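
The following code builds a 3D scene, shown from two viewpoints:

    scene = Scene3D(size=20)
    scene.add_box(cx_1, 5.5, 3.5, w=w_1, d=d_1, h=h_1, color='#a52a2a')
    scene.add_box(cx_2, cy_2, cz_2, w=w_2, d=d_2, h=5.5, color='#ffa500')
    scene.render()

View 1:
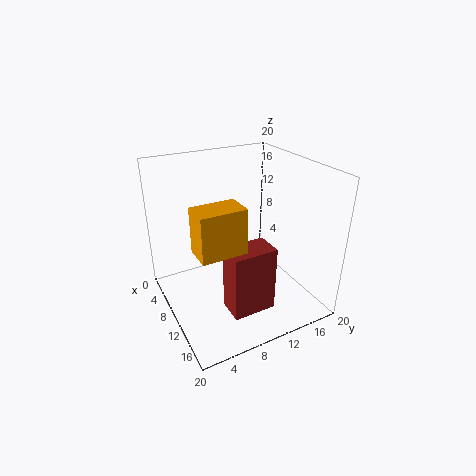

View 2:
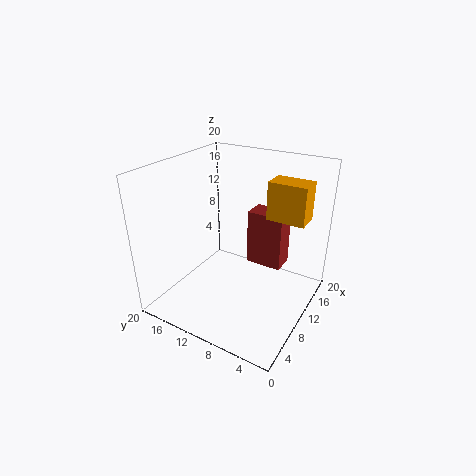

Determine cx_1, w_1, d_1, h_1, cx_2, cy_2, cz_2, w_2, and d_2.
cx_1 = 14.5; w_1 = 3.5; d_1 = 5.5; h_1 = 8.5; cx_2 = 13.5; cy_2 = 2; cz_2 = 12; w_2 = 3.5; d_2 = 5.5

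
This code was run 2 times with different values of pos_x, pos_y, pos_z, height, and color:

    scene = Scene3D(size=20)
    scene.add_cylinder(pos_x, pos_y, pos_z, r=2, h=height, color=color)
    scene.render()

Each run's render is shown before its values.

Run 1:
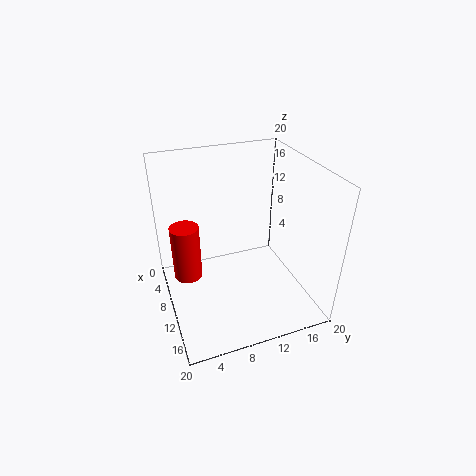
pos_x = 8; pos_y = 3; pos_z = 4; height = 8; color = 'red'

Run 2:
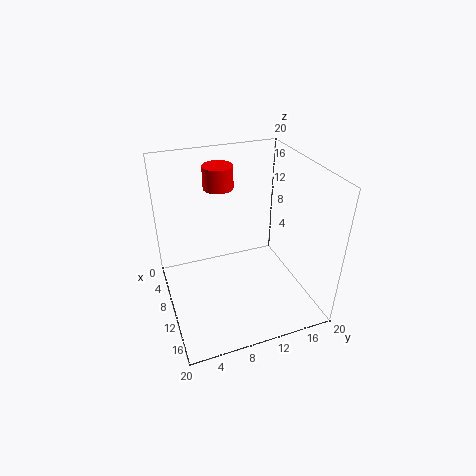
pos_x = 8; pos_y = 8; pos_z = 17; height = 3; color = 'red'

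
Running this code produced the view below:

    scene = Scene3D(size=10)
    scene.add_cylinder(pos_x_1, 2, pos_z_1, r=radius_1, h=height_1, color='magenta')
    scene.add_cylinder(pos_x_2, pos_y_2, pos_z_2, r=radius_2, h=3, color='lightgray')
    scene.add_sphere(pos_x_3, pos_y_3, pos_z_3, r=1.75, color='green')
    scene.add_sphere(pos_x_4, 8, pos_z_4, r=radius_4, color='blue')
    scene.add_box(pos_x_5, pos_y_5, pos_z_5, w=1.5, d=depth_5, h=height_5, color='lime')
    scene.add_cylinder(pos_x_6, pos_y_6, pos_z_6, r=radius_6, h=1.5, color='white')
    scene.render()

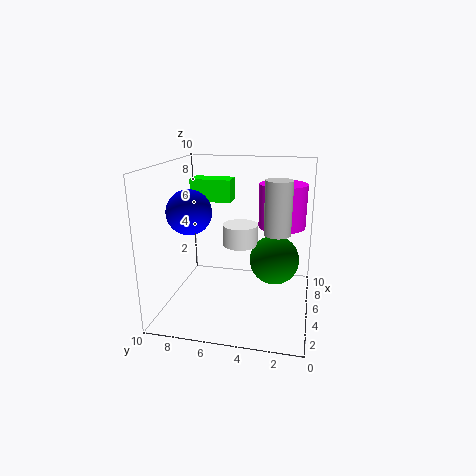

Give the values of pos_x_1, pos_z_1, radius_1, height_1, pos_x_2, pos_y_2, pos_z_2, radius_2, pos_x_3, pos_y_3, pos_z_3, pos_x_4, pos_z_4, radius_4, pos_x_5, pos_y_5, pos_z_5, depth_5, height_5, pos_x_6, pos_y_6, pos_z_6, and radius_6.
pos_x_1 = 4.5
pos_z_1 = 6.25
radius_1 = 1.5
height_1 = 2.75
pos_x_2 = 1.5
pos_y_2 = 2
pos_z_2 = 6.75
radius_2 = 0.75
pos_x_3 = 5.75
pos_y_3 = 2.5
pos_z_3 = 3.25
pos_x_4 = 3.75
pos_z_4 = 7
radius_4 = 1.5
pos_x_5 = 4.75
pos_y_5 = 5.5
pos_z_5 = 7.5
depth_5 = 2.75
height_5 = 1.5
pos_x_6 = 5.75
pos_y_6 = 5
pos_z_6 = 4.25
radius_6 = 1.25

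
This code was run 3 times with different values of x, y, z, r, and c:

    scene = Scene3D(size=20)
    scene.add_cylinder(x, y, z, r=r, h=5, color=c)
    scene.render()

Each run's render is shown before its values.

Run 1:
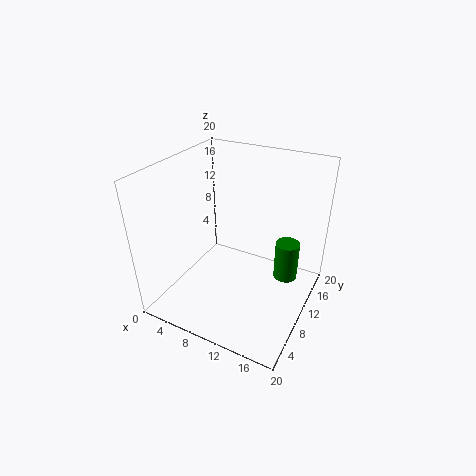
x = 17.5, y = 9, z = 7, r = 1.5, c = 'green'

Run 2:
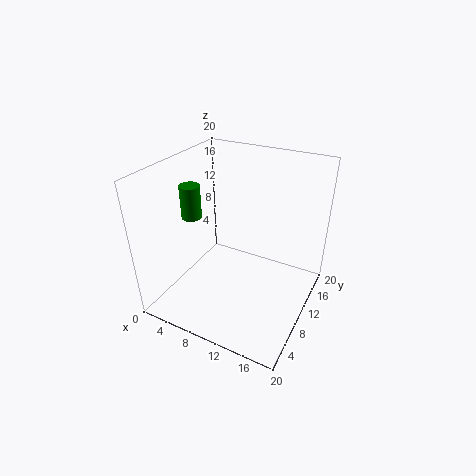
x = 2, y = 10.5, z = 11, r = 1.5, c = 'green'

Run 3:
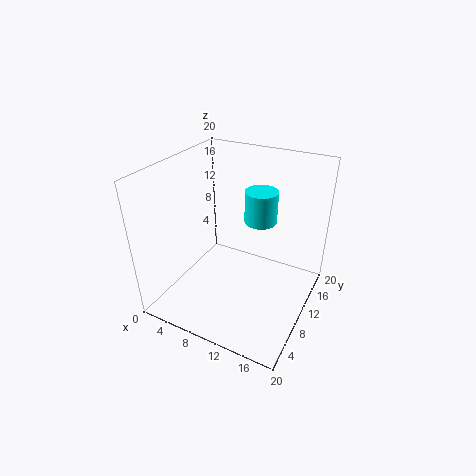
x = 10.5, y = 16.5, z = 9.5, r = 2.5, c = 'cyan'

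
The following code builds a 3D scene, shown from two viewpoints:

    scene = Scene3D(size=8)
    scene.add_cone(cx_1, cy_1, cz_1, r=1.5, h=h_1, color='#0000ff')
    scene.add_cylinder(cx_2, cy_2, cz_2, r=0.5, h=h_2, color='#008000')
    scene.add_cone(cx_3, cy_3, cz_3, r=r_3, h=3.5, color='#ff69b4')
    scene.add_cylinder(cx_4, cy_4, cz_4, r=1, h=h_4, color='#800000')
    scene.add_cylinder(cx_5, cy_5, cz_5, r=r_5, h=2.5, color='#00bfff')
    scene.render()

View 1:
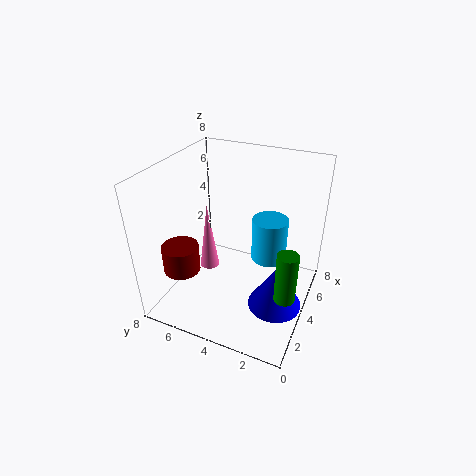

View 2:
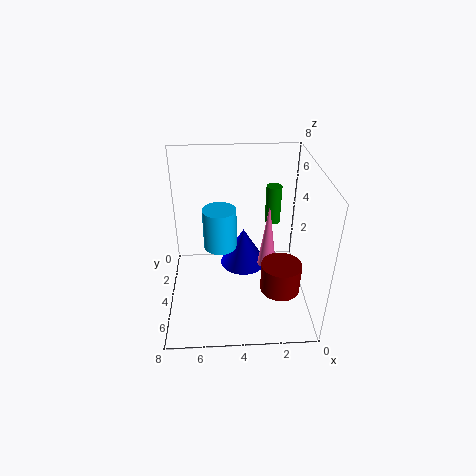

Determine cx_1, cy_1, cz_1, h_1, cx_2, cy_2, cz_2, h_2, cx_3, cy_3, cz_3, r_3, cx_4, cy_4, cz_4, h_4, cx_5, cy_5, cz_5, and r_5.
cx_1 = 3.5, cy_1 = 1.5, cz_1 = 0.5, h_1 = 2.5, cx_2 = 1.5, cy_2 = 0.5, cz_2 = 3, h_2 = 2.5, cx_3 = 2.5, cy_3 = 5, cz_3 = 3, r_3 = 0.5, cx_4 = 2, cy_4 = 6.5, cz_4 = 2.5, h_4 = 1.5, cx_5 = 5, cy_5 = 2.5, cz_5 = 2.5, r_5 = 1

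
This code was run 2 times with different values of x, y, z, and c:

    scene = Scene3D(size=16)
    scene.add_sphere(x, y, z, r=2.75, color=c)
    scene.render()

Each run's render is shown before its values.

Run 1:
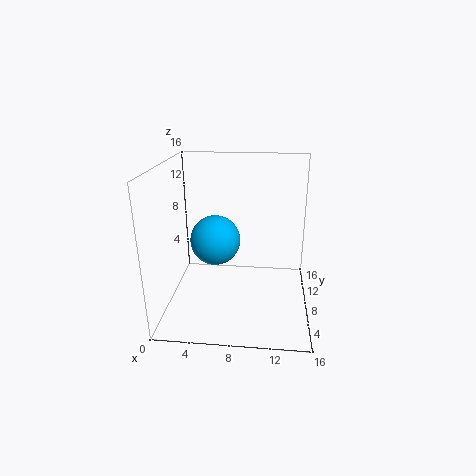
x = 5.5; y = 7.75; z = 7.75; c = 'deepskyblue'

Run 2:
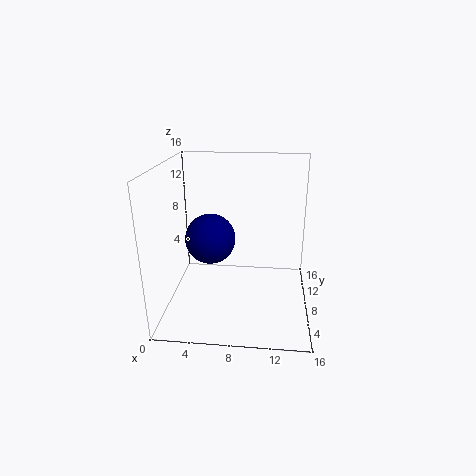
x = 5; y = 7.5; z = 8; c = 'navy'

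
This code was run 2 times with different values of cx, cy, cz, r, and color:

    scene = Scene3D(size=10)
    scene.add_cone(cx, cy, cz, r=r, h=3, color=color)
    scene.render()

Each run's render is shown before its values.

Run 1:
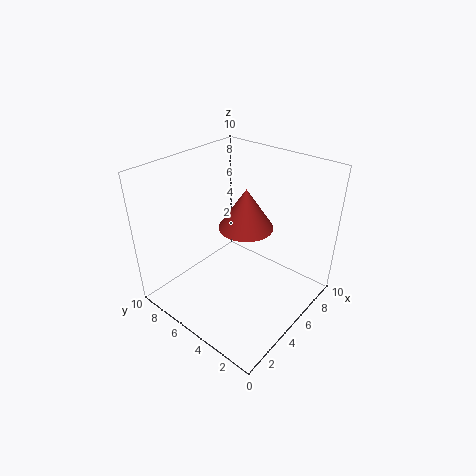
cx = 6.5, cy = 5.5, cz = 5, r = 2, color = 'brown'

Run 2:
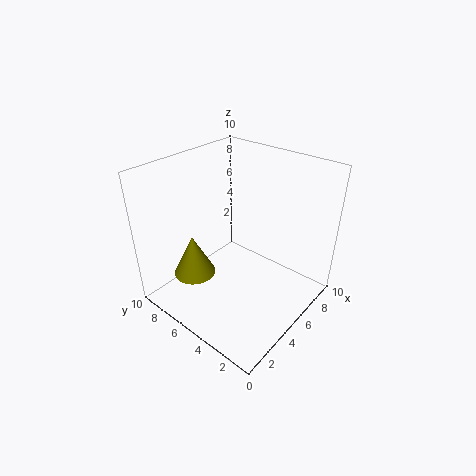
cx = 3, cy = 7.5, cz = 2, r = 1.5, color = 'olive'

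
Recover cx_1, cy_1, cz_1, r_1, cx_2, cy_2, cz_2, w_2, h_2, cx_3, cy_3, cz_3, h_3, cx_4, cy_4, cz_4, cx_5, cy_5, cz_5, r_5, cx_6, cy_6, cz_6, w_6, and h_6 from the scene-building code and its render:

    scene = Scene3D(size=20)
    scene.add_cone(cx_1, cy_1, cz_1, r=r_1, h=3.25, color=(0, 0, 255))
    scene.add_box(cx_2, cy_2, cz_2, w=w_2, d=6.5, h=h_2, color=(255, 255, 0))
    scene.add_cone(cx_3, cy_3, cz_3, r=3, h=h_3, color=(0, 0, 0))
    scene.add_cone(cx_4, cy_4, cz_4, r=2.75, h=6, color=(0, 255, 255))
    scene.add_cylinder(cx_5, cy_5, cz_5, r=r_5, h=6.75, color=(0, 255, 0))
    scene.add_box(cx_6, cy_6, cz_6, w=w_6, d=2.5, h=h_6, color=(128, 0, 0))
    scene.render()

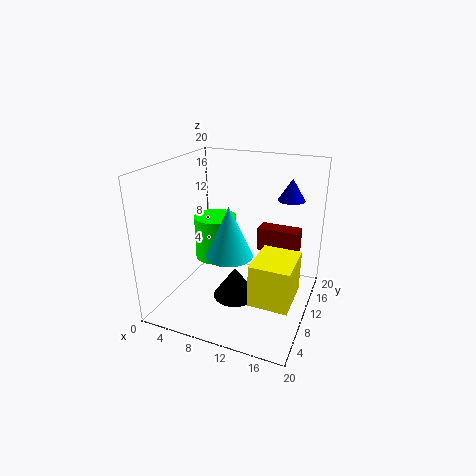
cx_1 = 15.5, cy_1 = 17, cz_1 = 14, r_1 = 2, cx_2 = 13.5, cy_2 = 4.75, cz_2 = 3.25, w_2 = 5.25, h_2 = 5.75, cx_3 = 10.5, cy_3 = 7.75, cz_3 = 2.25, h_3 = 4.25, cx_4 = 11.75, cy_4 = 3.25, cz_4 = 11, cx_5 = 4.5, cy_5 = 14, cz_5 = 4.25, r_5 = 3.25, cx_6 = 12.25, cy_6 = 11.5, cz_6 = 8, w_6 = 5.75, h_6 = 3.25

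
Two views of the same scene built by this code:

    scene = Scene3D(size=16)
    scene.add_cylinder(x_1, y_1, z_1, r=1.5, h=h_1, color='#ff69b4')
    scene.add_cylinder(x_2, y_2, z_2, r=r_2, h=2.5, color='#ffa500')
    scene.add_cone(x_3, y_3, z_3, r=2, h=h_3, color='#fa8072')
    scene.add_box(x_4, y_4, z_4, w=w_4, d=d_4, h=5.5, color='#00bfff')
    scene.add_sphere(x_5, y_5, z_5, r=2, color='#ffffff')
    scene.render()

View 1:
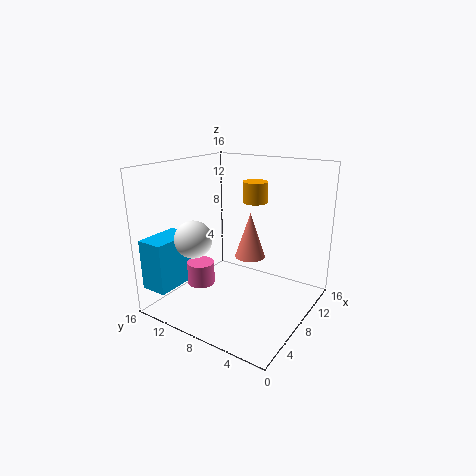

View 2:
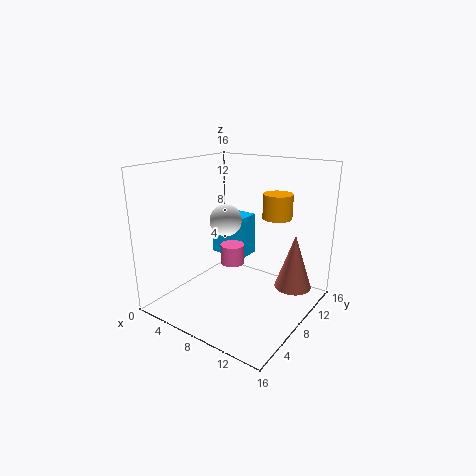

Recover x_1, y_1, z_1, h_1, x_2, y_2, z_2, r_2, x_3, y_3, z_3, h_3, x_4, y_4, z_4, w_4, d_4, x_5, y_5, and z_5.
x_1 = 5, y_1 = 11, z_1 = 3, h_1 = 2.5, x_2 = 12.5, y_2 = 8.5, z_2 = 11, r_2 = 1.5, x_3 = 14, y_3 = 10, z_3 = 3, h_3 = 6, x_4 = 0.5, y_4 = 12.5, z_4 = 3, w_4 = 5, d_4 = 3, x_5 = 4, y_5 = 11, z_5 = 8.5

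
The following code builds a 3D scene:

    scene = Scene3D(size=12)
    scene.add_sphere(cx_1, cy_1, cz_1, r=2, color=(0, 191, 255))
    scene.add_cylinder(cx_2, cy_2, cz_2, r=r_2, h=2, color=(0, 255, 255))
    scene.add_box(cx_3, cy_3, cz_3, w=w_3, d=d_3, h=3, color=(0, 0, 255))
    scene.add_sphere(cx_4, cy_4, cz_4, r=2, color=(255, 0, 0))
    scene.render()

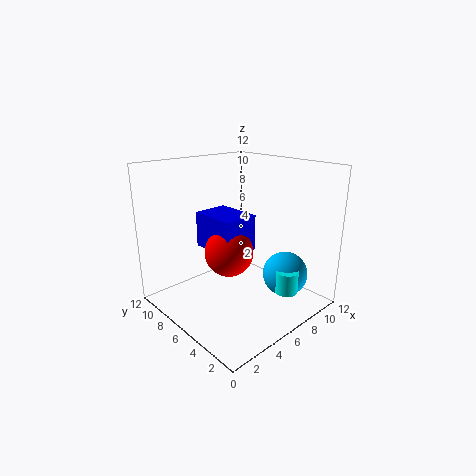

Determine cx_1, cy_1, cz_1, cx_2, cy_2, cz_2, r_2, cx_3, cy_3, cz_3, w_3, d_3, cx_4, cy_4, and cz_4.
cx_1 = 10, cy_1 = 4, cz_1 = 2, cx_2 = 9, cy_2 = 3, cz_2 = 1, r_2 = 1, cx_3 = 4, cy_3 = 5, cz_3 = 5, w_3 = 3, d_3 = 4, cx_4 = 5, cy_4 = 6, cz_4 = 5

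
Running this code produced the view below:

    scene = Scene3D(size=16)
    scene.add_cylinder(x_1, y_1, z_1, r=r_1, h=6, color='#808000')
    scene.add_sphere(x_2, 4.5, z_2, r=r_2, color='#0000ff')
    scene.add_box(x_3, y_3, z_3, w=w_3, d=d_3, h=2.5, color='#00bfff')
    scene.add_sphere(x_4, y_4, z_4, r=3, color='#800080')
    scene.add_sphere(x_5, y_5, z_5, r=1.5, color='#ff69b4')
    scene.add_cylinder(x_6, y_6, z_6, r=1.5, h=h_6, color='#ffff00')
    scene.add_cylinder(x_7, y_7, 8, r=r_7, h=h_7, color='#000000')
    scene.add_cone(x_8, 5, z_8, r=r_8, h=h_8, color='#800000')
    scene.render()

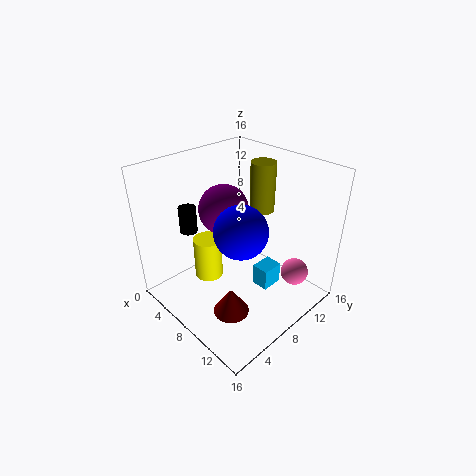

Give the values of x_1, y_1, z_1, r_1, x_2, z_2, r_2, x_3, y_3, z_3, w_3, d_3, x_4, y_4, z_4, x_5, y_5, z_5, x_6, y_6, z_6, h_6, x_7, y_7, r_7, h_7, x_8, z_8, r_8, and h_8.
x_1 = 6.5
y_1 = 13.5
z_1 = 9
r_1 = 1.5
x_2 = 12
z_2 = 12
r_2 = 2.5
x_3 = 9.5
y_3 = 9
z_3 = 2
w_3 = 2
d_3 = 2.5
x_4 = 4
y_4 = 9.5
z_4 = 9.5
x_5 = 13.5
y_5 = 11.5
z_5 = 4.5
x_6 = 7
y_6 = 4.5
z_6 = 4.5
h_6 = 4.5
x_7 = 3
y_7 = 5
r_7 = 1
h_7 = 3
x_8 = 10
z_8 = 0.5
r_8 = 2
h_8 = 3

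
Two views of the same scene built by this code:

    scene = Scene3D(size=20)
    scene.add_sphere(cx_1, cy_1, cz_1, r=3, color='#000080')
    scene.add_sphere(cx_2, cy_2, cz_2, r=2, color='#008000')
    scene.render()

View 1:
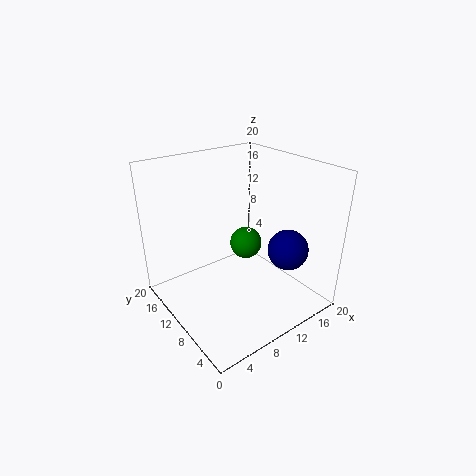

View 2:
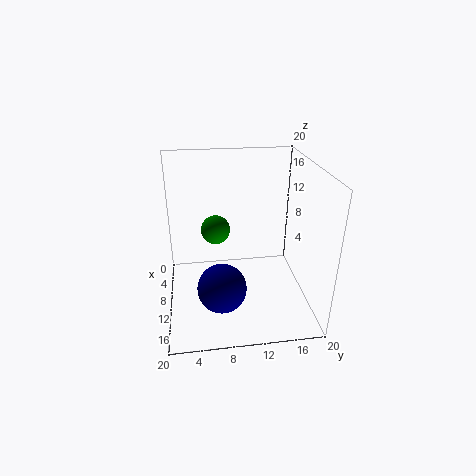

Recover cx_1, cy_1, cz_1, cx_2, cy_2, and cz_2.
cx_1 = 17; cy_1 = 7; cz_1 = 7; cx_2 = 9; cy_2 = 7; cz_2 = 11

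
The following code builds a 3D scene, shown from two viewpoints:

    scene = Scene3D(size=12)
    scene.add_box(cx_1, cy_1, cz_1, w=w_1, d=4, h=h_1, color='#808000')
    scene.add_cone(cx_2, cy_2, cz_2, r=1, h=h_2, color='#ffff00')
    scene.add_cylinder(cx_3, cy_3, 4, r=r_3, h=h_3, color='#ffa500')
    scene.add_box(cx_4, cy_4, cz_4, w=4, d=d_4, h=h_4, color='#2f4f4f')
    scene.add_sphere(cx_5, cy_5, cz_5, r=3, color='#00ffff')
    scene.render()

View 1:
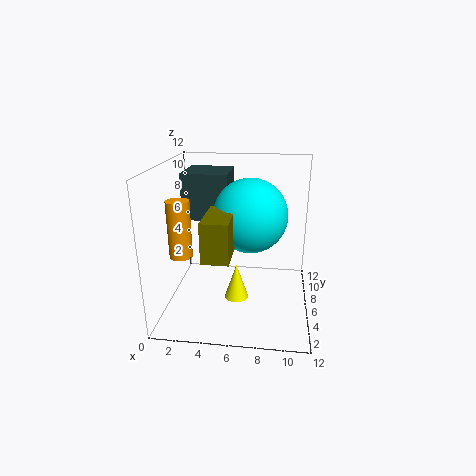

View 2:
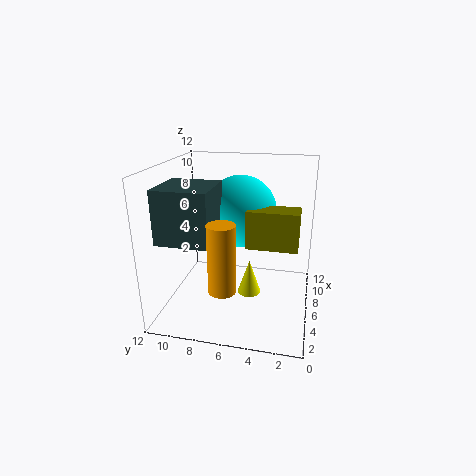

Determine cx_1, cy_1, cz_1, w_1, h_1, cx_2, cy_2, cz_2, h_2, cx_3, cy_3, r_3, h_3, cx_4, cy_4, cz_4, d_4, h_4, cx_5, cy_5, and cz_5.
cx_1 = 4, cy_1 = 1, cz_1 = 6, w_1 = 2, h_1 = 3, cx_2 = 6, cy_2 = 5, cz_2 = 1, h_2 = 3, cx_3 = 1, cy_3 = 6, r_3 = 1, h_3 = 5, cx_4 = 1, cy_4 = 7, cz_4 = 7, d_4 = 4, h_4 = 4, cx_5 = 7, cy_5 = 6, cz_5 = 8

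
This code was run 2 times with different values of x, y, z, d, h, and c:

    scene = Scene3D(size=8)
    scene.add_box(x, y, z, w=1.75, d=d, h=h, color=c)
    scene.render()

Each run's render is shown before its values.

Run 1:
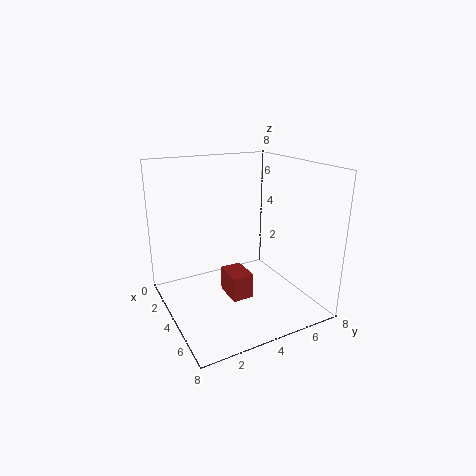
x = 2.75; y = 3.5; z = 0.25; d = 1.25; h = 1.5; c = 'brown'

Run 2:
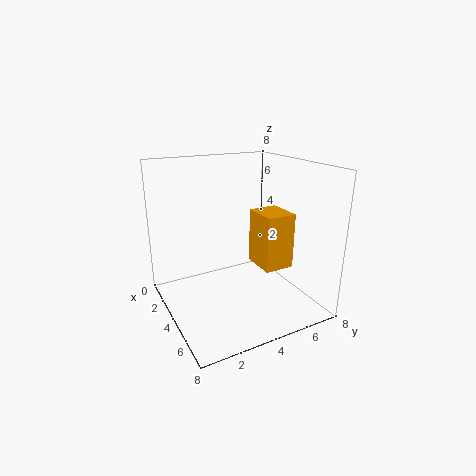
x = 5.25; y = 4; z = 3.25; d = 1.5; h = 2.75; c = 'orange'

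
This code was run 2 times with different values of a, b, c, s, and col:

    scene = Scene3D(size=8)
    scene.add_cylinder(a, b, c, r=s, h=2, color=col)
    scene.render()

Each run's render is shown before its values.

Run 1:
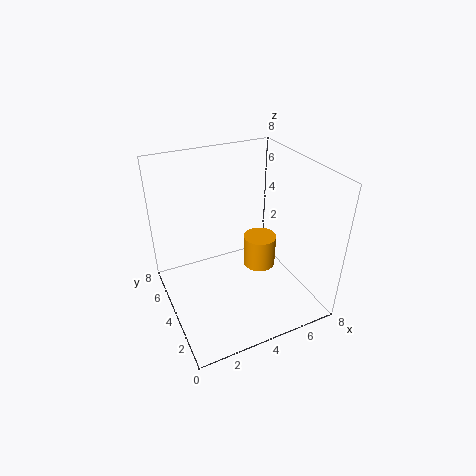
a = 6; b = 5; c = 1; s = 1; col = 'orange'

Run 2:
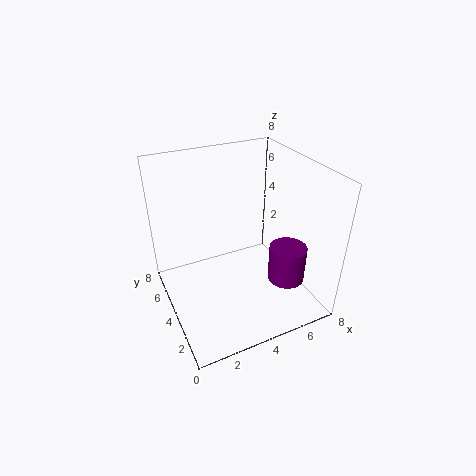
a = 6; b = 2; c = 2; s = 1; col = 'purple'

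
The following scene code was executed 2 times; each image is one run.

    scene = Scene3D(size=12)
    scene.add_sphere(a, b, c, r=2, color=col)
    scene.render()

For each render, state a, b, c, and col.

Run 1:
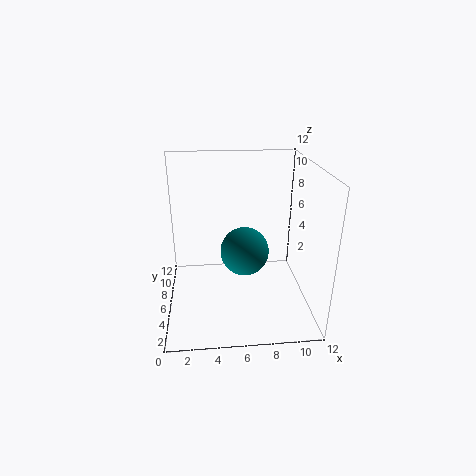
a = 6.5; b = 5.5; c = 5; col = 'teal'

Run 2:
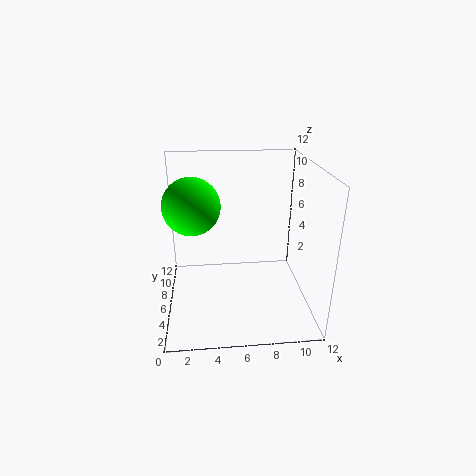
a = 2.5; b = 3; c = 10; col = 'lime'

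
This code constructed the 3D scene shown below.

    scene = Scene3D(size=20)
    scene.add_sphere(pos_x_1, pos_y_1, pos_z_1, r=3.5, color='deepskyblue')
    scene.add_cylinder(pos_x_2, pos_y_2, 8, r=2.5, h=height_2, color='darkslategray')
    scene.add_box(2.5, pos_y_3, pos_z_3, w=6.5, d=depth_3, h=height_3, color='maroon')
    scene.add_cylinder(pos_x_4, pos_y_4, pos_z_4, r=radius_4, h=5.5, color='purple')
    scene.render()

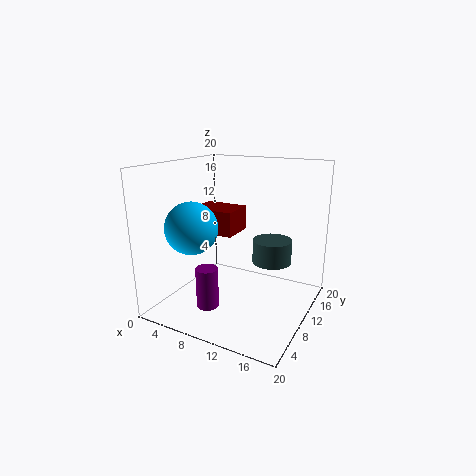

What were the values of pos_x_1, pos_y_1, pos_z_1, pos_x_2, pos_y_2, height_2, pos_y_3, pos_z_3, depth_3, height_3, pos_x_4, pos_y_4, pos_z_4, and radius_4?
pos_x_1 = 5.5
pos_y_1 = 5.5
pos_z_1 = 12
pos_x_2 = 15.5
pos_y_2 = 9
height_2 = 3
pos_y_3 = 9.5
pos_z_3 = 10
depth_3 = 5
height_3 = 3.5
pos_x_4 = 8
pos_y_4 = 5
pos_z_4 = 1.5
radius_4 = 1.5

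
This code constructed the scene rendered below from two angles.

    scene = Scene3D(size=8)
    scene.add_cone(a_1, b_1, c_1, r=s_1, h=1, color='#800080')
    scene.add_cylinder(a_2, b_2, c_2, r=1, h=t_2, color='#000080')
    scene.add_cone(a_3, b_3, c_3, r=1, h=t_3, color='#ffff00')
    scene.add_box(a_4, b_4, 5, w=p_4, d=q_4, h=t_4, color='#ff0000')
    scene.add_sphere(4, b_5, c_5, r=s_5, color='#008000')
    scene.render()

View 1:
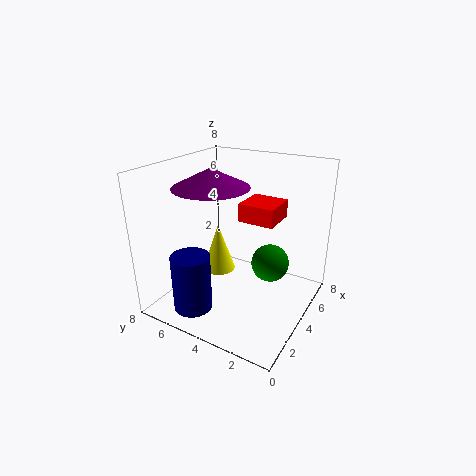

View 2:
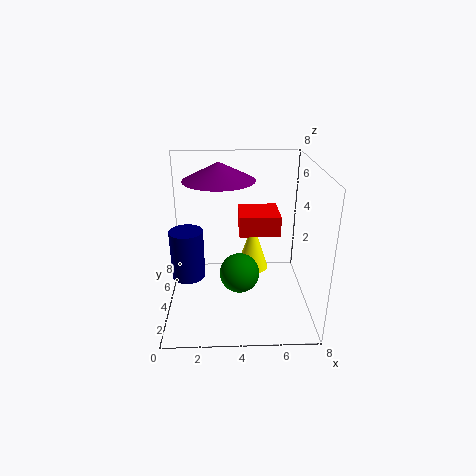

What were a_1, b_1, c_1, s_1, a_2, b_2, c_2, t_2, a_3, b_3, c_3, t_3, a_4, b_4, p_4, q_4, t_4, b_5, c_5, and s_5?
a_1 = 3, b_1 = 5, c_1 = 7, s_1 = 2, a_2 = 1, b_2 = 5, c_2 = 1, t_2 = 3, a_3 = 5, b_3 = 6, c_3 = 1, t_3 = 3, a_4 = 4, b_4 = 2, p_4 = 2, q_4 = 2, t_4 = 1, b_5 = 2, c_5 = 3, s_5 = 1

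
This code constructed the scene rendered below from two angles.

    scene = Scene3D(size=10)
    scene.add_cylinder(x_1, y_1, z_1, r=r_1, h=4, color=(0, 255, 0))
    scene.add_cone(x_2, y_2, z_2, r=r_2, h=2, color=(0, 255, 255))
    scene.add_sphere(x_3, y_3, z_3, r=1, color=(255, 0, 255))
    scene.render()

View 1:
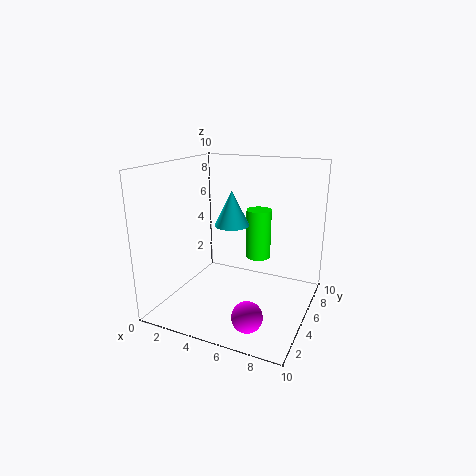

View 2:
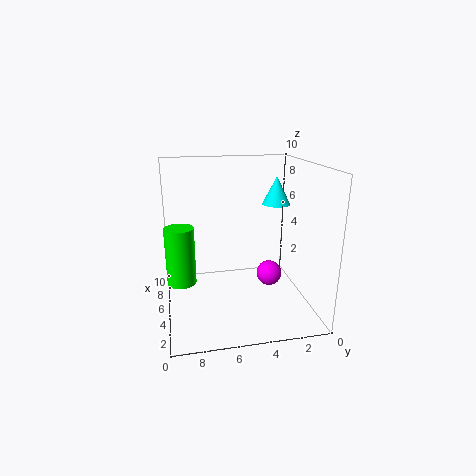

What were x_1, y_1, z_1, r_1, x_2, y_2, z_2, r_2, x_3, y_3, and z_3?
x_1 = 5, y_1 = 9, z_1 = 2, r_1 = 1, x_2 = 6, y_2 = 2, z_2 = 7, r_2 = 1, x_3 = 7, y_3 = 2, z_3 = 1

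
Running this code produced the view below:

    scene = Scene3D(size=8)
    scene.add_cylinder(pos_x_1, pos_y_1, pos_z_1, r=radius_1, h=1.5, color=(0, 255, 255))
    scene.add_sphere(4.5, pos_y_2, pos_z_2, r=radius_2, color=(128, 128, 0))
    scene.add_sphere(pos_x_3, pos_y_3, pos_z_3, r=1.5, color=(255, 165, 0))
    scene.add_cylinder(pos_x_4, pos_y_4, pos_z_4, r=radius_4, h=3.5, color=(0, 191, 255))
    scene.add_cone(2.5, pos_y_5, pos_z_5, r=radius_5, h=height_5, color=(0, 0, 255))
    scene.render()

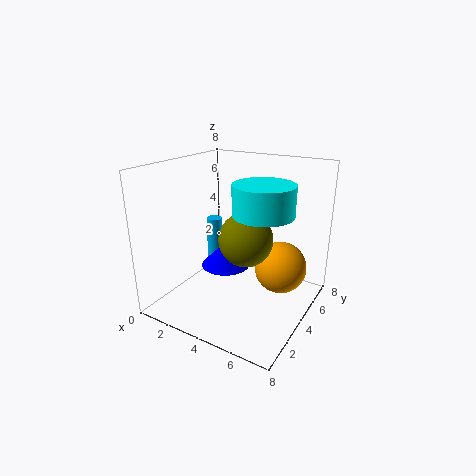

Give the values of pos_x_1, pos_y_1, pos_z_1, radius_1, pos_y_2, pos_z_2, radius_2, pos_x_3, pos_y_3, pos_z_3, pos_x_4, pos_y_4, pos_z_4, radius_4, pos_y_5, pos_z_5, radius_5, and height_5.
pos_x_1 = 6; pos_y_1 = 3; pos_z_1 = 6; radius_1 = 1.5; pos_y_2 = 4; pos_z_2 = 4; radius_2 = 1.5; pos_x_3 = 6; pos_y_3 = 5.5; pos_z_3 = 2; pos_x_4 = 1; pos_y_4 = 6; pos_z_4 = 0.5; radius_4 = 0.5; pos_y_5 = 5; pos_z_5 = 1.5; radius_5 = 1.5; height_5 = 1.5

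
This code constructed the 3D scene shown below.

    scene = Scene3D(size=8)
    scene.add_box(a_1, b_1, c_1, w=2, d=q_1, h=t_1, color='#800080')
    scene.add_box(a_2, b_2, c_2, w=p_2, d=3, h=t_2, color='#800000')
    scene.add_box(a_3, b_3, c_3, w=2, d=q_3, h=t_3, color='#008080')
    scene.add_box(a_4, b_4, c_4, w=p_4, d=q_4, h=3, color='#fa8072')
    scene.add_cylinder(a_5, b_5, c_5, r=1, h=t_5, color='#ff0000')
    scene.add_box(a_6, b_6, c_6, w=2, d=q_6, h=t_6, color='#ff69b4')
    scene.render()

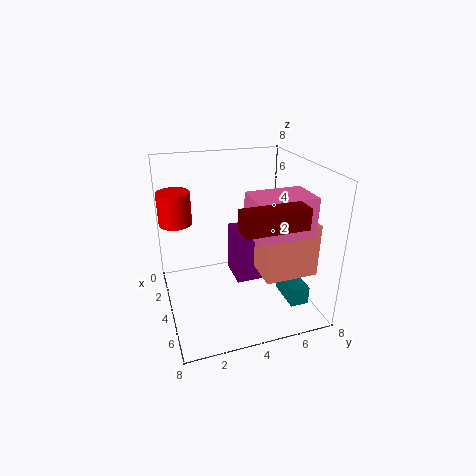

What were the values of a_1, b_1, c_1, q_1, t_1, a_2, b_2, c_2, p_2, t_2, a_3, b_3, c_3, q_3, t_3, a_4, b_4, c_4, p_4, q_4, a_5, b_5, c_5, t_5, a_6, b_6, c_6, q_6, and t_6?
a_1 = 2, b_1 = 4, c_1 = 1, q_1 = 2, t_1 = 3, a_2 = 7, b_2 = 3, c_2 = 6, p_2 = 1, t_2 = 1, a_3 = 5, b_3 = 6, c_3 = 1, q_3 = 1, t_3 = 1, a_4 = 4, b_4 = 5, c_4 = 2, p_4 = 2, q_4 = 3, a_5 = 1, b_5 = 1, c_5 = 4, t_5 = 2, a_6 = 5, b_6 = 4, c_6 = 5, q_6 = 3, t_6 = 2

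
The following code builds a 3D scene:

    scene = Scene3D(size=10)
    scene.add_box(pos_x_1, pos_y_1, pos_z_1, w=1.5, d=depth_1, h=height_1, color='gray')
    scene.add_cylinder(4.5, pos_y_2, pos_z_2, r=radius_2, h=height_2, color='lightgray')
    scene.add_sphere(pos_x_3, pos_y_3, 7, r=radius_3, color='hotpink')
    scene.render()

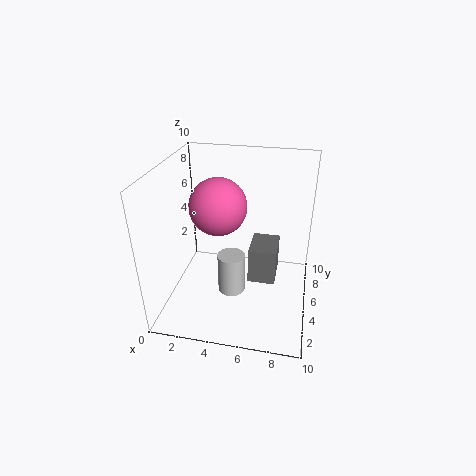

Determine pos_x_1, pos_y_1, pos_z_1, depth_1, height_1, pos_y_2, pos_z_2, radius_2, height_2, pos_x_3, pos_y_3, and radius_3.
pos_x_1 = 6.5
pos_y_1 = 0.5
pos_z_1 = 5
depth_1 = 2
height_1 = 2
pos_y_2 = 5
pos_z_2 = 0.5
radius_2 = 1
height_2 = 3
pos_x_3 = 3.5
pos_y_3 = 5.5
radius_3 = 2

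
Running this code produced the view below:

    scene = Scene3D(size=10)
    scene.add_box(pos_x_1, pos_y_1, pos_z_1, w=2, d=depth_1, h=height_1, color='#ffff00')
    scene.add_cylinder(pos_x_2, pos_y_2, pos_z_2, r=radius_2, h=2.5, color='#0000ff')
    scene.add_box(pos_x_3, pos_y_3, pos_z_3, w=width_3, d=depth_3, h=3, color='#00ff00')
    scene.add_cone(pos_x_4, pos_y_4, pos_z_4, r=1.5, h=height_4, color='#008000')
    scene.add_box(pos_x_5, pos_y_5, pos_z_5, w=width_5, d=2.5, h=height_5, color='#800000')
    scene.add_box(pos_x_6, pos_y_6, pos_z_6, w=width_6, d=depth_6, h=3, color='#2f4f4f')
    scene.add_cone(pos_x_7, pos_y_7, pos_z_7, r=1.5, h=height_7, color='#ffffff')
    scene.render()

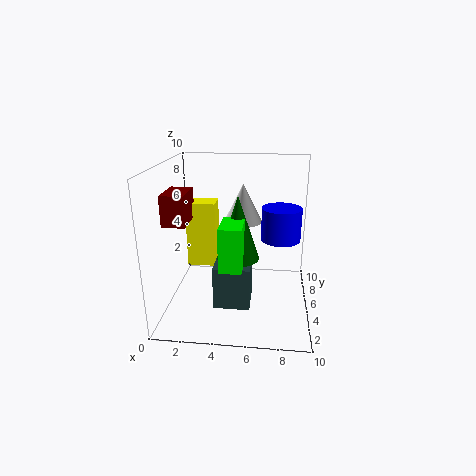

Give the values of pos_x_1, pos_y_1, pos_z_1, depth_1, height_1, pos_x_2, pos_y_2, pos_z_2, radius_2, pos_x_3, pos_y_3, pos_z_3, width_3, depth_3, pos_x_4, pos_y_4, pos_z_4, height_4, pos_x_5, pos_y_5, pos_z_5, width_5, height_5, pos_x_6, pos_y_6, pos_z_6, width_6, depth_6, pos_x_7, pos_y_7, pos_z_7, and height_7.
pos_x_1 = 1.5; pos_y_1 = 4.5; pos_z_1 = 3; depth_1 = 1.5; height_1 = 4.5; pos_x_2 = 8; pos_y_2 = 7.5; pos_z_2 = 4; radius_2 = 1.5; pos_x_3 = 4; pos_y_3 = 2.5; pos_z_3 = 3.5; width_3 = 1.5; depth_3 = 2.5; pos_x_4 = 5; pos_y_4 = 5; pos_z_4 = 3.5; height_4 = 4.5; pos_x_5 = 0.5; pos_y_5 = 2.5; pos_z_5 = 6.5; width_5 = 1.5; height_5 = 2; pos_x_6 = 3.5; pos_y_6 = 3; pos_z_6 = 0.5; width_6 = 2.5; depth_6 = 2.5; pos_x_7 = 5; pos_y_7 = 8.5; pos_z_7 = 5; height_7 = 3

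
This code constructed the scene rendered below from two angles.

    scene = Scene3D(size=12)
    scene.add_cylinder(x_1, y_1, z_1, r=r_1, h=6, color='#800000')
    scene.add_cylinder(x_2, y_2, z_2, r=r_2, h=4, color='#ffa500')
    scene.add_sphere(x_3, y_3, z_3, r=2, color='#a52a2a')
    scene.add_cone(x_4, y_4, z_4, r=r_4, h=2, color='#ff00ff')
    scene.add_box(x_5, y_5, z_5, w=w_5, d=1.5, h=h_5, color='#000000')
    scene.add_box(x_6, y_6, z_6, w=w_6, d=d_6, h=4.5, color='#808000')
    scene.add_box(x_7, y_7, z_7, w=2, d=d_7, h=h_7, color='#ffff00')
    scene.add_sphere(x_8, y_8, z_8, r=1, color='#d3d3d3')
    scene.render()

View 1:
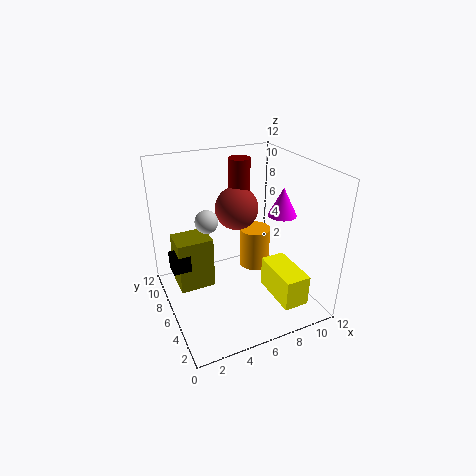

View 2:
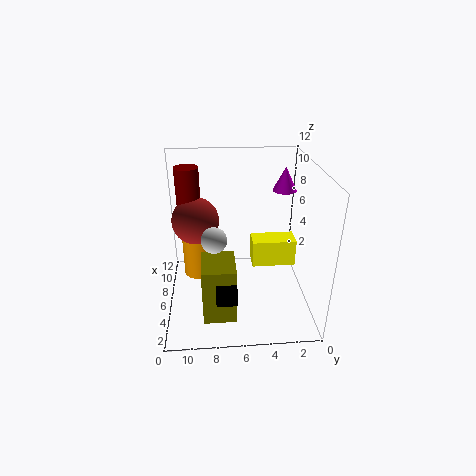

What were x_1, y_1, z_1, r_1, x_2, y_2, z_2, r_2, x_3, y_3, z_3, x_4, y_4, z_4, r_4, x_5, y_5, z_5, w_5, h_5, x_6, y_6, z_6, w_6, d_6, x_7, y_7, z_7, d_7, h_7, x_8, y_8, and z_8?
x_1 = 8; y_1 = 10; z_1 = 5.5; r_1 = 1; x_2 = 9.5; y_2 = 9.5; z_2 = 0.5; r_2 = 1.5; x_3 = 7.5; y_3 = 9.5; z_3 = 7; x_4 = 7.5; y_4 = 2; z_4 = 9.5; r_4 = 1; x_5 = 0.5; y_5 = 6.5; z_5 = 3.5; w_5 = 1.5; h_5 = 1.5; x_6 = 1; y_6 = 6.5; z_6 = 1.5; w_6 = 3; d_6 = 2.5; x_7 = 7.5; y_7 = 0.5; z_7 = 2; d_7 = 4; h_7 = 2.5; x_8 = 4; y_8 = 8; z_8 = 7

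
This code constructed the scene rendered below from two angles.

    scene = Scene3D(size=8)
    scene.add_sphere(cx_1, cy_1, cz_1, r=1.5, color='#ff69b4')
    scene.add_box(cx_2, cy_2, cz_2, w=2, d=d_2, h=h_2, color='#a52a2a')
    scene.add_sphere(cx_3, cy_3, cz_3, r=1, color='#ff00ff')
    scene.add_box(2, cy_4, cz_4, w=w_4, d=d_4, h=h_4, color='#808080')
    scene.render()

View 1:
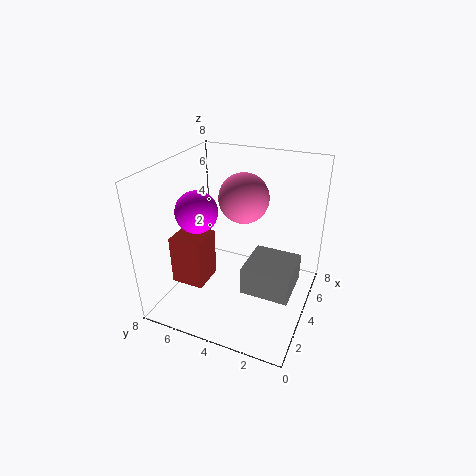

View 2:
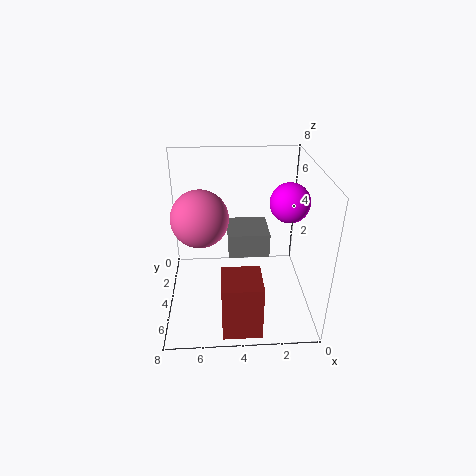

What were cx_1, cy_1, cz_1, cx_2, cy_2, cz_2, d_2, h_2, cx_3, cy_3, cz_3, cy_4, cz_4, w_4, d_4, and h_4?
cx_1 = 6; cy_1 = 4.5; cz_1 = 5.5; cx_2 = 3; cy_2 = 6; cz_2 = 0.5; d_2 = 2; h_2 = 3; cx_3 = 1.5; cy_3 = 5; cz_3 = 6.5; cy_4 = 0.5; cz_4 = 2; w_4 = 2.5; d_4 = 2.5; h_4 = 1.5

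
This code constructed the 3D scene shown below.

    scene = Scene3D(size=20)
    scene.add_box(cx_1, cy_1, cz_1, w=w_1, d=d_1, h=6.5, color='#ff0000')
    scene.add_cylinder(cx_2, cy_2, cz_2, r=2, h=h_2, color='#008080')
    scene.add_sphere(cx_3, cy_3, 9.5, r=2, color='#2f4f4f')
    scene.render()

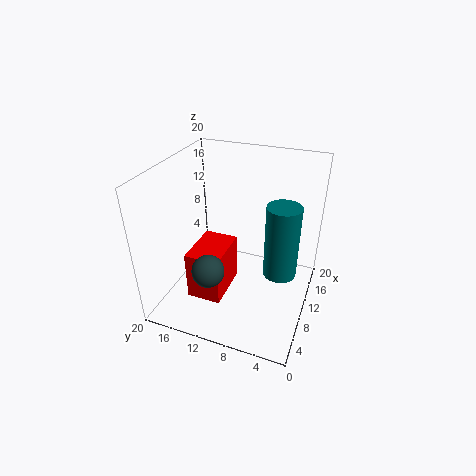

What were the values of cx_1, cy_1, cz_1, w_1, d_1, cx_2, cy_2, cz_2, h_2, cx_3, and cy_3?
cx_1 = 3; cy_1 = 10; cz_1 = 4; w_1 = 6.5; d_1 = 4.5; cx_2 = 6; cy_2 = 3; cz_2 = 9; h_2 = 9; cx_3 = 2.5; cy_3 = 11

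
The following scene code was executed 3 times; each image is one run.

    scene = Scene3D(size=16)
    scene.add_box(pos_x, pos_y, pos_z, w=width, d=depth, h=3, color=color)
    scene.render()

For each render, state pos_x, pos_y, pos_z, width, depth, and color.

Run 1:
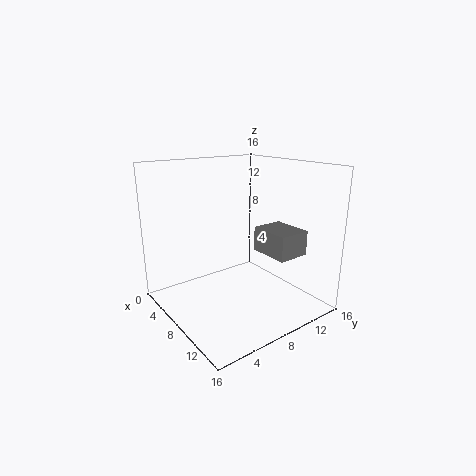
pos_x = 6; pos_y = 12; pos_z = 5; width = 5; depth = 4; color = 'gray'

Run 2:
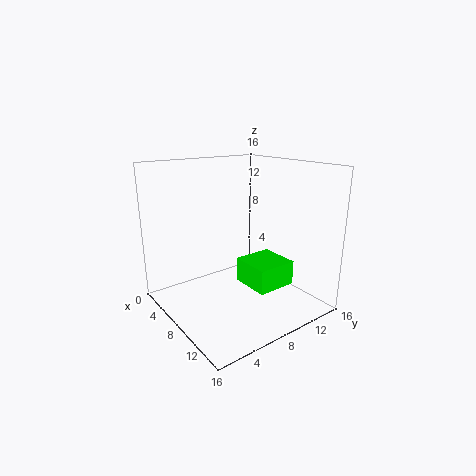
pos_x = 5; pos_y = 10; pos_z = 1; width = 5; depth = 5; color = 'lime'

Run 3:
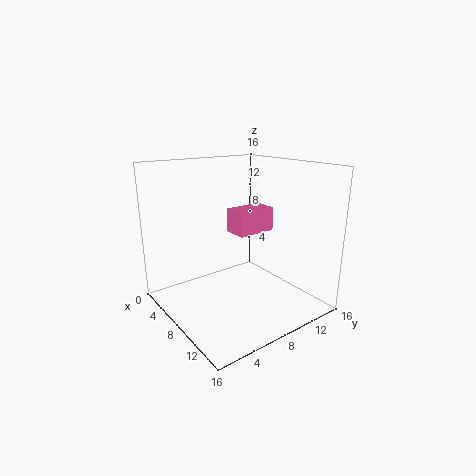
pos_x = 3; pos_y = 10; pos_z = 7; width = 3; depth = 5; color = 'hotpink'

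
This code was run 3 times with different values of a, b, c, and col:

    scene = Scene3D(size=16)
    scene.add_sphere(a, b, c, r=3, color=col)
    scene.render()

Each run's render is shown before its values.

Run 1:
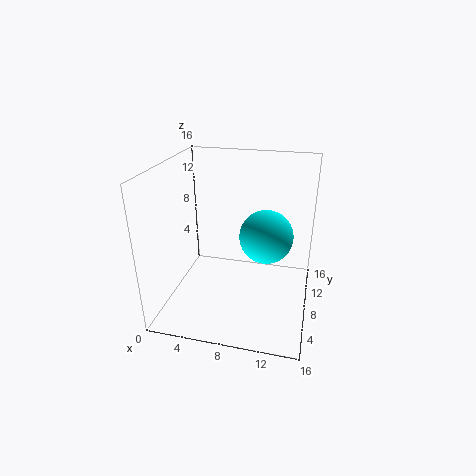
a = 11; b = 9; c = 8; col = 'cyan'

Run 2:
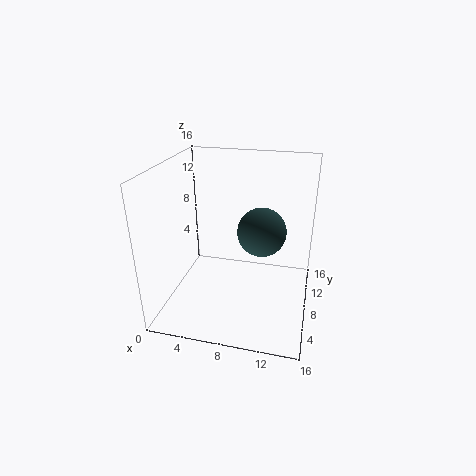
a = 10; b = 12; c = 7; col = 'darkslategray'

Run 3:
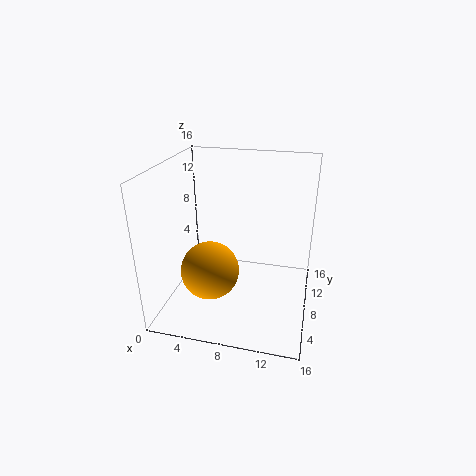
a = 6; b = 4; c = 6; col = 'orange'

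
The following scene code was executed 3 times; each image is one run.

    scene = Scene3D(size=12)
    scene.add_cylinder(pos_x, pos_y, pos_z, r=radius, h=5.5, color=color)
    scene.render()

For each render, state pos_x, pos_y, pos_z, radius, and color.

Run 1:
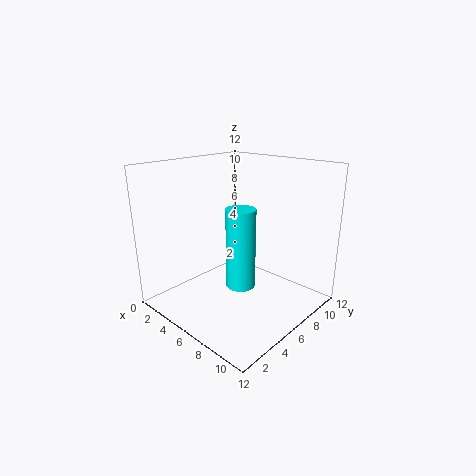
pos_x = 9.5; pos_y = 2.5; pos_z = 4.5; radius = 1; color = 'cyan'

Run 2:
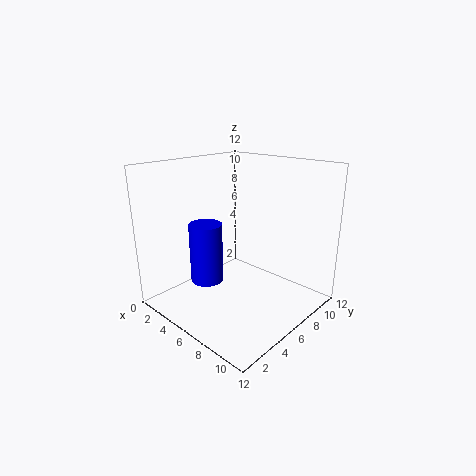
pos_x = 2.5; pos_y = 5.5; pos_z = 1; radius = 1.5; color = 'blue'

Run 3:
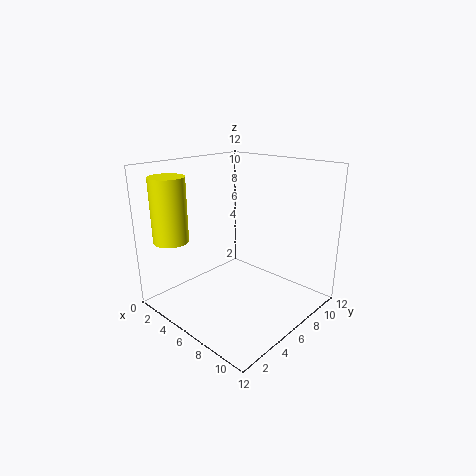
pos_x = 1.5; pos_y = 2.5; pos_z = 5.5; radius = 1.5; color = 'yellow'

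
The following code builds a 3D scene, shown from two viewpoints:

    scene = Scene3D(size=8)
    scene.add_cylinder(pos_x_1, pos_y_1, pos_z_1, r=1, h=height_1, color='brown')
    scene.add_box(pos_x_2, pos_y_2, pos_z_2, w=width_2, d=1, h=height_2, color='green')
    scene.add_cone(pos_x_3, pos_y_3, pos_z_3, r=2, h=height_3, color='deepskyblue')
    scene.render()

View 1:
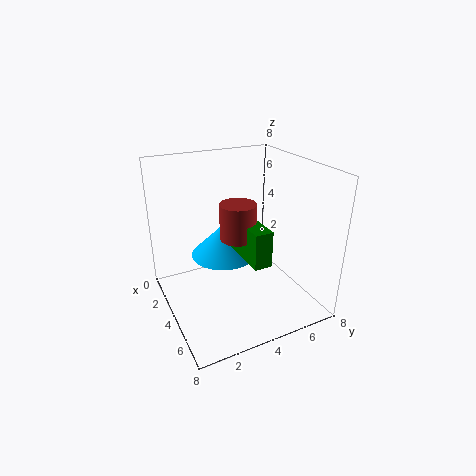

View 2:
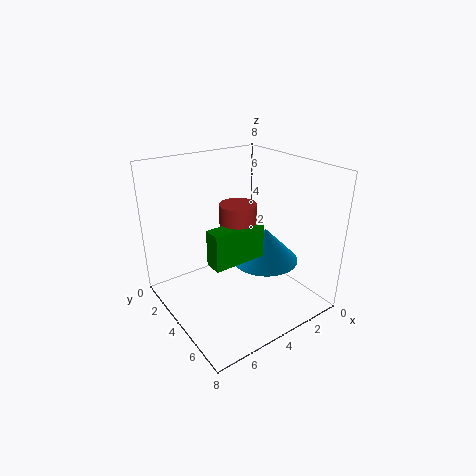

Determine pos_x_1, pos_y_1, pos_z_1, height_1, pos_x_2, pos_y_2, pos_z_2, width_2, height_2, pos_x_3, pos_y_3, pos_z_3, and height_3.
pos_x_1 = 4
pos_y_1 = 4
pos_z_1 = 4
height_1 = 2
pos_x_2 = 3
pos_y_2 = 4
pos_z_2 = 3
width_2 = 3
height_2 = 2
pos_x_3 = 2
pos_y_3 = 4
pos_z_3 = 2
height_3 = 2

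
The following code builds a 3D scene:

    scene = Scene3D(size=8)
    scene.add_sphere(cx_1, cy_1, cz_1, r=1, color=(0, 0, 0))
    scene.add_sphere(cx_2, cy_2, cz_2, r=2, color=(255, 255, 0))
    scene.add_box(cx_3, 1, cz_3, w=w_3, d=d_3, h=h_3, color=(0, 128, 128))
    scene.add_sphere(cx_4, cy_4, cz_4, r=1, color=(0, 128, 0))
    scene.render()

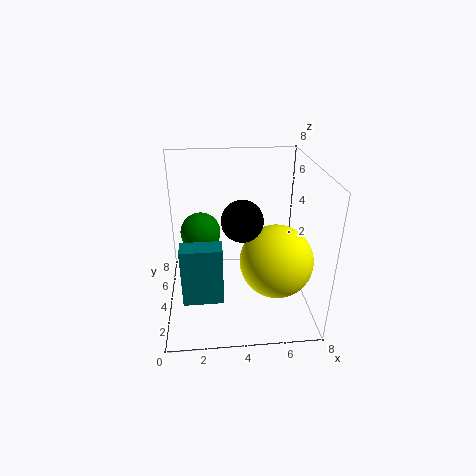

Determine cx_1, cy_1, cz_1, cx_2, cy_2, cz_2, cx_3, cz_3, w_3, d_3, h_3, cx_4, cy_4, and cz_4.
cx_1 = 4, cy_1 = 2, cz_1 = 6, cx_2 = 6, cy_2 = 3, cz_2 = 3, cx_3 = 1, cz_3 = 2, w_3 = 2, d_3 = 1, h_3 = 3, cx_4 = 2, cy_4 = 3, cz_4 = 5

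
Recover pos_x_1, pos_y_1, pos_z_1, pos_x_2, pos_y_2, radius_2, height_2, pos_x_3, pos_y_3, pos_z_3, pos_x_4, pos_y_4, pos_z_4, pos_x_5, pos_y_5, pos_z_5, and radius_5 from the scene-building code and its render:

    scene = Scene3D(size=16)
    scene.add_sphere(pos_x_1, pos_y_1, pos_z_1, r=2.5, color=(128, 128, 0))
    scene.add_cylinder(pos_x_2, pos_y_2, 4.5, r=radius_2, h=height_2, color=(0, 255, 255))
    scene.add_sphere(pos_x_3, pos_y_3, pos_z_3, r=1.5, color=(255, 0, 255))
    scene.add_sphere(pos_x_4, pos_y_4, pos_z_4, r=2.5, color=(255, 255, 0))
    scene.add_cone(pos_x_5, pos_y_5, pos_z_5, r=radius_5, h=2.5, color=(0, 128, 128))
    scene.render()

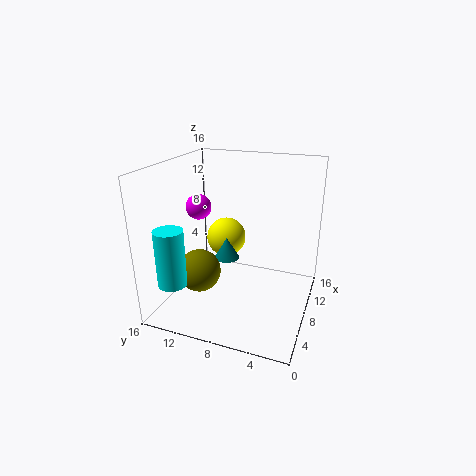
pos_x_1 = 7, pos_y_1 = 12.5, pos_z_1 = 3.5, pos_x_2 = 2, pos_y_2 = 13, radius_2 = 1.5, height_2 = 6, pos_x_3 = 9.5, pos_y_3 = 13.5, pos_z_3 = 10.5, pos_x_4 = 13, pos_y_4 = 11.5, pos_z_4 = 5.5, pos_x_5 = 9.5, pos_y_5 = 10, pos_z_5 = 4.5, radius_5 = 1.5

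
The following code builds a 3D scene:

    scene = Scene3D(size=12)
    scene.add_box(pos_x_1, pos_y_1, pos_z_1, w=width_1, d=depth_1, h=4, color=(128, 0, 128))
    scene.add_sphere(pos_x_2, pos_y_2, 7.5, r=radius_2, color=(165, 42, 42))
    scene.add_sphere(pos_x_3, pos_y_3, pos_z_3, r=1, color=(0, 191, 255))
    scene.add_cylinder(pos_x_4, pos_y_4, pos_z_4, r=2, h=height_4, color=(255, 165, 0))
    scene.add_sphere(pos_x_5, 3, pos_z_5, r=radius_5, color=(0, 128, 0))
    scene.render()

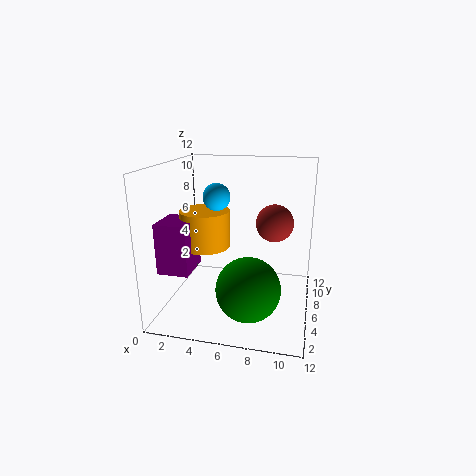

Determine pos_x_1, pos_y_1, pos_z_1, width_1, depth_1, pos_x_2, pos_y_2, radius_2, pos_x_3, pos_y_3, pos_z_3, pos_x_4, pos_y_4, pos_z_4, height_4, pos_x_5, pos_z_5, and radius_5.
pos_x_1 = 0.5
pos_y_1 = 2
pos_z_1 = 4
width_1 = 2.5
depth_1 = 3
pos_x_2 = 9
pos_y_2 = 6
radius_2 = 1.5
pos_x_3 = 5
pos_y_3 = 3.5
pos_z_3 = 10
pos_x_4 = 3.5
pos_y_4 = 5
pos_z_4 = 5.5
height_4 = 3
pos_x_5 = 7.5
pos_z_5 = 3
radius_5 = 2.5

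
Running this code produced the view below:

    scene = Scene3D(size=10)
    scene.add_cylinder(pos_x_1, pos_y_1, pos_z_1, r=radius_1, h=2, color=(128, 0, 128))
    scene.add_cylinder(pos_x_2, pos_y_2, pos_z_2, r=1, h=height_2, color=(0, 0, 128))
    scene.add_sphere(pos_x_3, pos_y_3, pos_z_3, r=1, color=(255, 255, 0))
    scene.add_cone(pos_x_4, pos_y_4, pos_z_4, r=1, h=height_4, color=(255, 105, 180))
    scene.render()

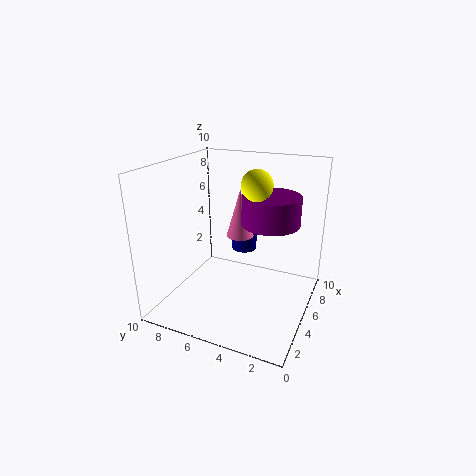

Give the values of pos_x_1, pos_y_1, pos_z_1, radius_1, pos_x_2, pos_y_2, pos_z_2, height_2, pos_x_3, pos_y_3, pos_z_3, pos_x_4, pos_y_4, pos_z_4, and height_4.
pos_x_1 = 6; pos_y_1 = 3; pos_z_1 = 6; radius_1 = 2; pos_x_2 = 8.5; pos_y_2 = 6; pos_z_2 = 2.5; height_2 = 2; pos_x_3 = 4.5; pos_y_3 = 3.5; pos_z_3 = 9; pos_x_4 = 6.5; pos_y_4 = 5.5; pos_z_4 = 4.5; height_4 = 3.5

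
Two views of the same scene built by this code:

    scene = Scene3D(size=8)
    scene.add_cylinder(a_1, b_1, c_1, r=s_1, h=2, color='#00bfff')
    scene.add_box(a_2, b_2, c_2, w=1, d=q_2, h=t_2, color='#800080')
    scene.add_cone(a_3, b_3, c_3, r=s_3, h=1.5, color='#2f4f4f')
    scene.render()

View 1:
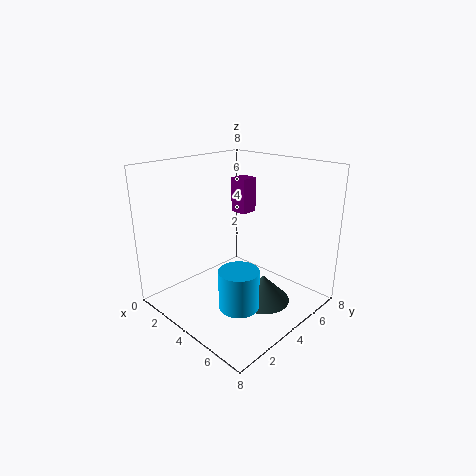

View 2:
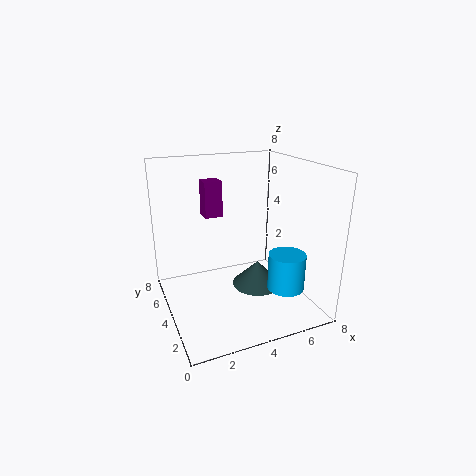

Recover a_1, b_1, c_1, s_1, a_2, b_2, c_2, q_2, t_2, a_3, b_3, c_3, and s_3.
a_1 = 6, b_1 = 2, c_1 = 1.5, s_1 = 1, a_2 = 2.5, b_2 = 5, c_2 = 5, q_2 = 1, t_2 = 2, a_3 = 5.5, b_3 = 4.5, c_3 = 0.5, s_3 = 1.5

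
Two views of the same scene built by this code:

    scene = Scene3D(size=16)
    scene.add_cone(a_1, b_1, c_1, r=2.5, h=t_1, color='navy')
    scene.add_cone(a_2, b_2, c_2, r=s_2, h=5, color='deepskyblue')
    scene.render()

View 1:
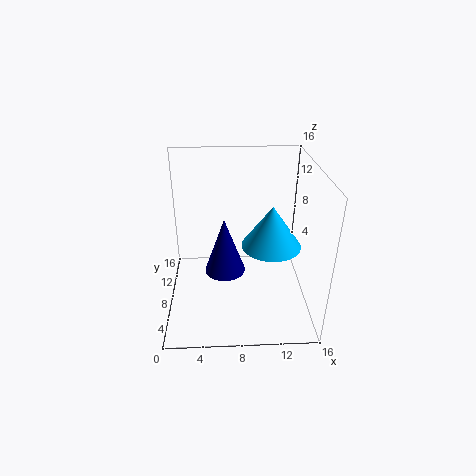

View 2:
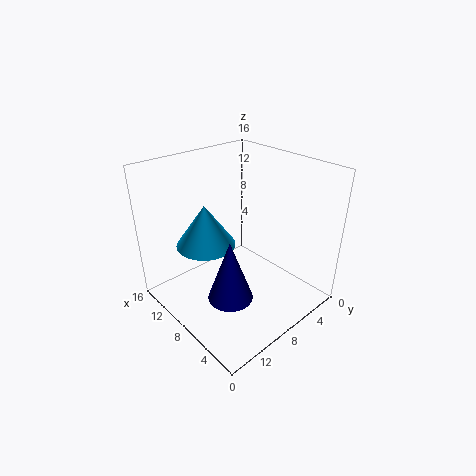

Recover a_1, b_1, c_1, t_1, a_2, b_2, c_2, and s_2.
a_1 = 6.5; b_1 = 10.5; c_1 = 2; t_1 = 7; a_2 = 12; b_2 = 9.5; c_2 = 6; s_2 = 3.5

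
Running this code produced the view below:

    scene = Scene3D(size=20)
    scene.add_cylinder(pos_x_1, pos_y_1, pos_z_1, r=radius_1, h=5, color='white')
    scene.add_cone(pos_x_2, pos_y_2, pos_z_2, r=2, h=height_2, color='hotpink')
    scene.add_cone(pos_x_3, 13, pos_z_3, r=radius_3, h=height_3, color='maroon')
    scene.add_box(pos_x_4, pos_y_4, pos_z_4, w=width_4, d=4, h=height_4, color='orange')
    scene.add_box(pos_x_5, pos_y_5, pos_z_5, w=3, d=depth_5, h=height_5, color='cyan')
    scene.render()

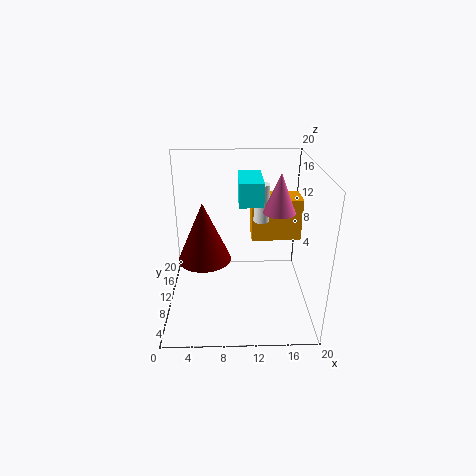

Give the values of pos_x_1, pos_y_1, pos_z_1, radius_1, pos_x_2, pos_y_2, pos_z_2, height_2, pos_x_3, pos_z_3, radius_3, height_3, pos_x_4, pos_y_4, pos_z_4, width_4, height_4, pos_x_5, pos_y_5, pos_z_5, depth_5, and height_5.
pos_x_1 = 13, pos_y_1 = 9, pos_z_1 = 13, radius_1 = 1, pos_x_2 = 15, pos_y_2 = 7, pos_z_2 = 15, height_2 = 5, pos_x_3 = 5, pos_z_3 = 5, radius_3 = 4, height_3 = 9, pos_x_4 = 12, pos_y_4 = 11, pos_z_4 = 9, width_4 = 7, height_4 = 6, pos_x_5 = 10, pos_y_5 = 6, pos_z_5 = 16, depth_5 = 6, height_5 = 3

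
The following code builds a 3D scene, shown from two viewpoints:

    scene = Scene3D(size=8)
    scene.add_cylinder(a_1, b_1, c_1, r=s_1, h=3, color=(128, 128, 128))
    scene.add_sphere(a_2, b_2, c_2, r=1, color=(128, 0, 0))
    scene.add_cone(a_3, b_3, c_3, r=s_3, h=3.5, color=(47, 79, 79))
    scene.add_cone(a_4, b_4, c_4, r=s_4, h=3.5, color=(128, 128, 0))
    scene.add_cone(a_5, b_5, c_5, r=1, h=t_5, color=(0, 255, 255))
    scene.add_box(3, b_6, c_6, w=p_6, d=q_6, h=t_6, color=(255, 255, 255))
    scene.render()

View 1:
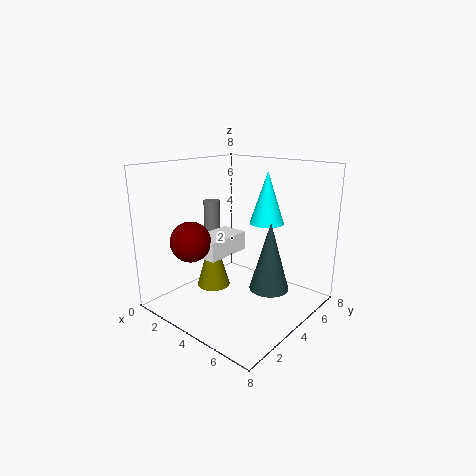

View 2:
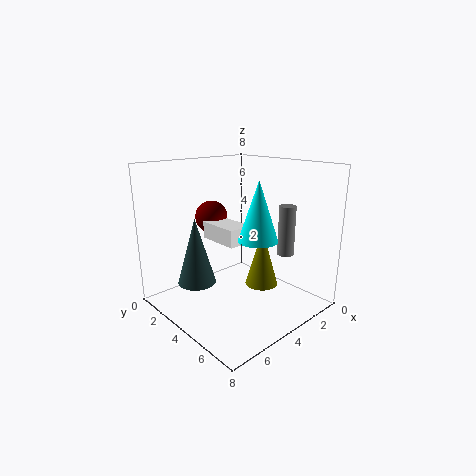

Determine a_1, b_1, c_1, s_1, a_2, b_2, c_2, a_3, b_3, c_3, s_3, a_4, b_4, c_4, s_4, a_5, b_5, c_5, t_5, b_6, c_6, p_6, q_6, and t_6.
a_1 = 1; b_1 = 5; c_1 = 2.5; s_1 = 0.5; a_2 = 3.5; b_2 = 1; c_2 = 4.5; a_3 = 6.5; b_3 = 3.5; c_3 = 2; s_3 = 1; a_4 = 2; b_4 = 4; c_4 = 0.5; s_4 = 1; a_5 = 4.5; b_5 = 6; c_5 = 4.5; t_5 = 3; b_6 = 1.5; c_6 = 3.5; p_6 = 1.5; q_6 = 2.5; t_6 = 1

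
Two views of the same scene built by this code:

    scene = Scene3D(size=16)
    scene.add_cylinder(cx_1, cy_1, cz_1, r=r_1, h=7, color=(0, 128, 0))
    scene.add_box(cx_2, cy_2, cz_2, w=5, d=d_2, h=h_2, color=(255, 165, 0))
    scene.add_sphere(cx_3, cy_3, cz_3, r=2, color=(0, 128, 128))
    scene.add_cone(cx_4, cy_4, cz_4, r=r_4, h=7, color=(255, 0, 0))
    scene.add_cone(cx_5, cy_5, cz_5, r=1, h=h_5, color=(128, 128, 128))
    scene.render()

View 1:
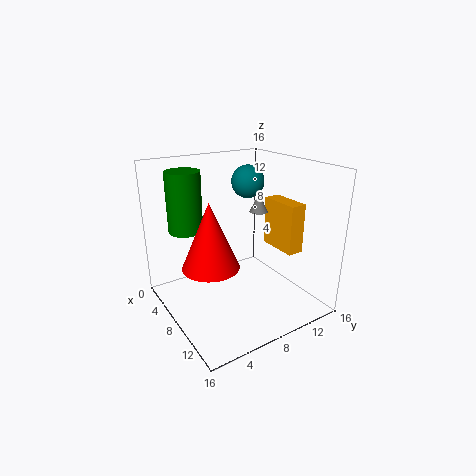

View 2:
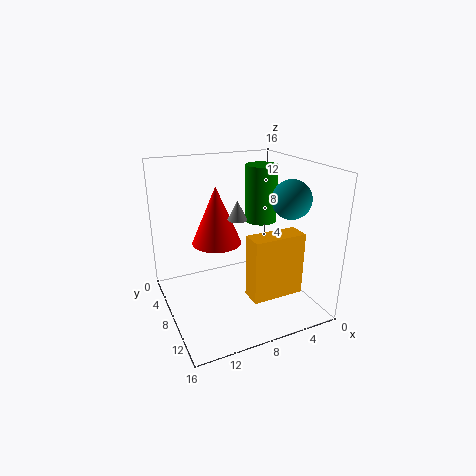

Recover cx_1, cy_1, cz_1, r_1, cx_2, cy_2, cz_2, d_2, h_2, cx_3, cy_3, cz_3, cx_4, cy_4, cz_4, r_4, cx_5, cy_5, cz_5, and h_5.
cx_1 = 3; cy_1 = 4; cz_1 = 8; r_1 = 2; cx_2 = 5; cy_2 = 14; cz_2 = 5; d_2 = 2; h_2 = 6; cx_3 = 4; cy_3 = 12; cz_3 = 13; cx_4 = 9; cy_4 = 4; cz_4 = 6; r_4 = 3; cx_5 = 9; cy_5 = 10; cz_5 = 11; h_5 = 2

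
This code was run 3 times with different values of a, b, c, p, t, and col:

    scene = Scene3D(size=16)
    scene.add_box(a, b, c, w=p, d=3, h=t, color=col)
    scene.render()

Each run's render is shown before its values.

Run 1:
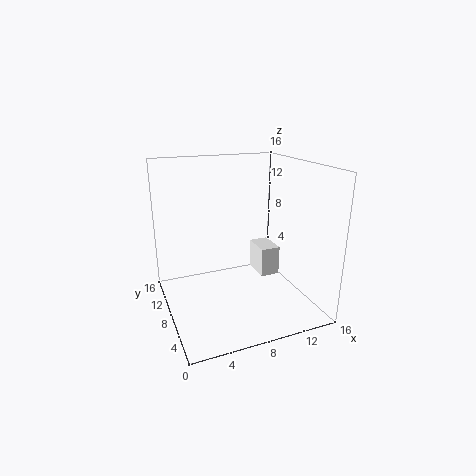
a = 9, b = 4, c = 5, p = 2, t = 3, col = 'white'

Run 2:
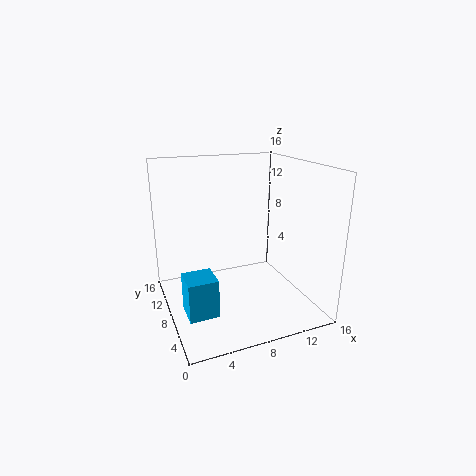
a = 1, b = 3, c = 2, p = 3, t = 4, col = 'deepskyblue'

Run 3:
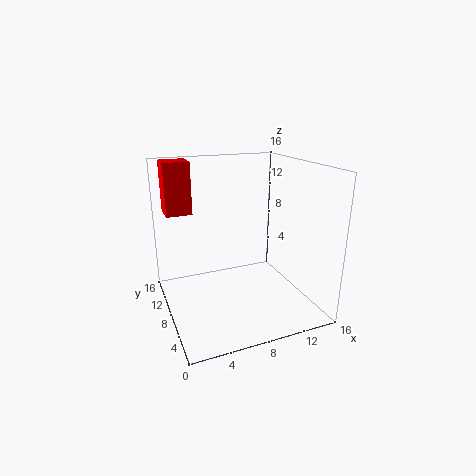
a = 1, b = 12, c = 10, p = 3, t = 6, col = 'red'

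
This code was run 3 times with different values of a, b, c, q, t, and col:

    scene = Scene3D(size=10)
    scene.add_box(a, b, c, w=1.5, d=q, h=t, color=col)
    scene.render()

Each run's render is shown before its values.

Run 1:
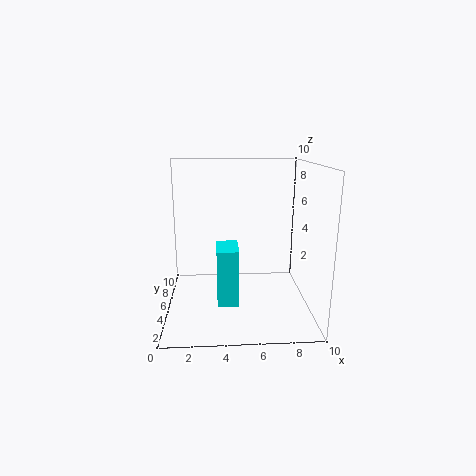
a = 3.5
b = 3.5
c = 0.5
q = 2.5
t = 4
col = 'cyan'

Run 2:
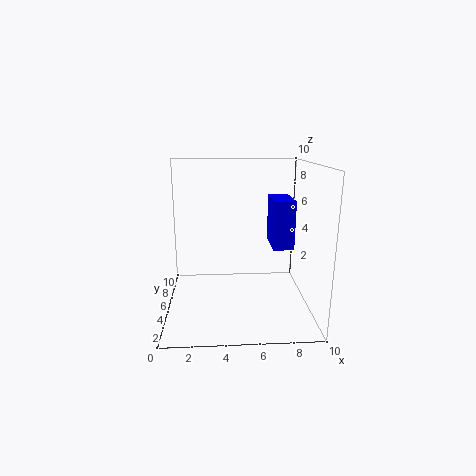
a = 7.5
b = 5
c = 4
q = 3
t = 3.5
col = 'blue'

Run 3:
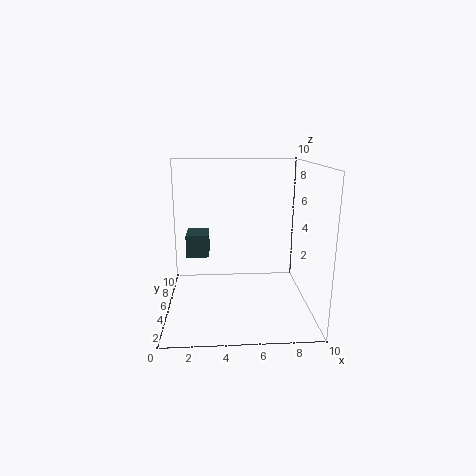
a = 1.5
b = 4
c = 4
q = 2
t = 1.5
col = 'darkslategray'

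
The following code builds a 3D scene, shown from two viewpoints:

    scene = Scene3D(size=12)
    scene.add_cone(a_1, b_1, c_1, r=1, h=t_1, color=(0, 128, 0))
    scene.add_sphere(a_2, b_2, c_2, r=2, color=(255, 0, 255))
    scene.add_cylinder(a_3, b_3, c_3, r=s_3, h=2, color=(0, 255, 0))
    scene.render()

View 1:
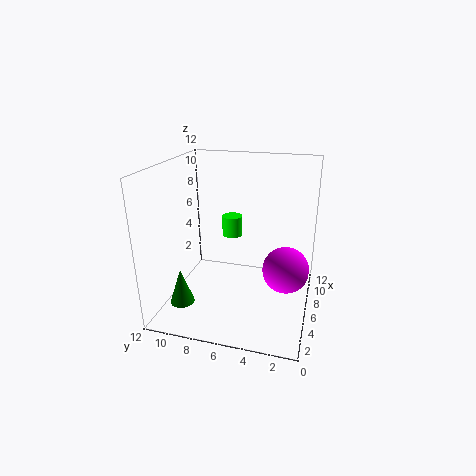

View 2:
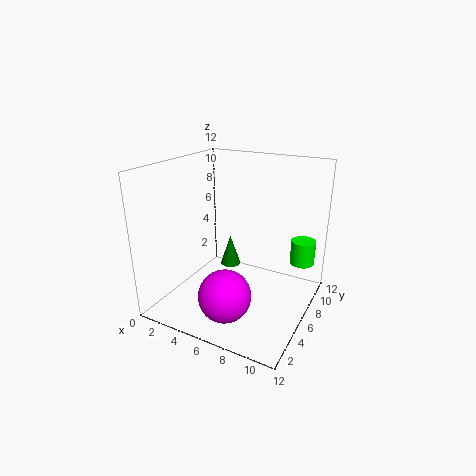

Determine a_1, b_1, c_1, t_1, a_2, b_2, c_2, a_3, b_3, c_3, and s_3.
a_1 = 3, b_1 = 10, c_1 = 1, t_1 = 3, a_2 = 7, b_2 = 2, c_2 = 3, a_3 = 11, b_3 = 8, c_3 = 4, s_3 = 1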